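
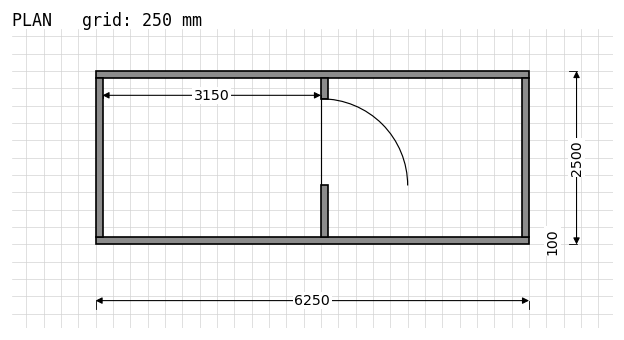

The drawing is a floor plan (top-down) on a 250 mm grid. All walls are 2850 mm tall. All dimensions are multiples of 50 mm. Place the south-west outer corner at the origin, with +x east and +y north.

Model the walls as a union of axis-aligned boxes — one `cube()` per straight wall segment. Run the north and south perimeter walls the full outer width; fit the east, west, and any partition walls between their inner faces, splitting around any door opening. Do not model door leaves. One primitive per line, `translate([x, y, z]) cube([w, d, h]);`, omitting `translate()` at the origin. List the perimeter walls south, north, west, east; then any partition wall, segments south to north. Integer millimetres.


cube([6250, 100, 2850]);
translate([0, 2400, 0]) cube([6250, 100, 2850]);
translate([0, 100, 0]) cube([100, 2300, 2850]);
translate([6150, 100, 0]) cube([100, 2300, 2850]);
translate([3250, 100, 0]) cube([100, 750, 2850]);
translate([3250, 2100, 0]) cube([100, 300, 2850]);


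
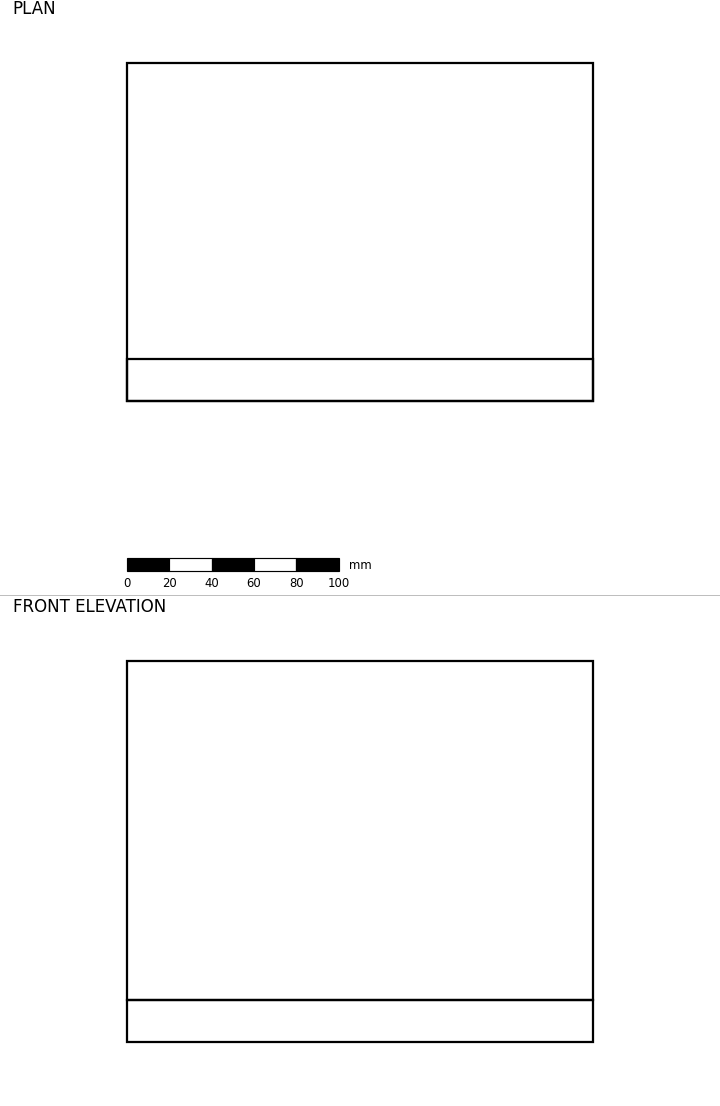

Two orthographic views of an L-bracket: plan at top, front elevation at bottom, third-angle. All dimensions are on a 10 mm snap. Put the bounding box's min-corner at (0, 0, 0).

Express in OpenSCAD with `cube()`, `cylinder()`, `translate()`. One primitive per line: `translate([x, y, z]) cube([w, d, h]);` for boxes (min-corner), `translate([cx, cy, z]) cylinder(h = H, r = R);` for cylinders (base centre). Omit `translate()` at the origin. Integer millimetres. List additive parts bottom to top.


cube([220, 160, 20]);
translate([0, 0, 20]) cube([220, 20, 160]);


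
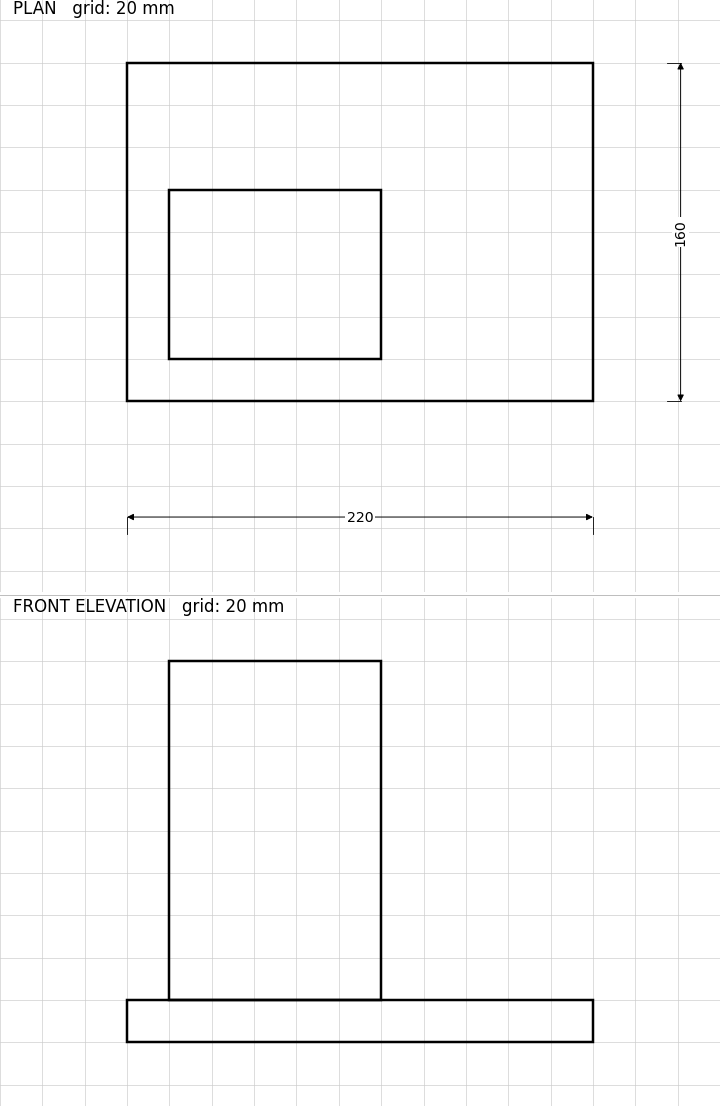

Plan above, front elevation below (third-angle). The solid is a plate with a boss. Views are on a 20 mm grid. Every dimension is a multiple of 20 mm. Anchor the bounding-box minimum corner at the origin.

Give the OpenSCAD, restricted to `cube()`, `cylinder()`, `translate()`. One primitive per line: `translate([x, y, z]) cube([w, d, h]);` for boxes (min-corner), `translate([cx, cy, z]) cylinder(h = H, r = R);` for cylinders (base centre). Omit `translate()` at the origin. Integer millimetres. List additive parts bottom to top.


cube([220, 160, 20]);
translate([20, 20, 20]) cube([100, 80, 160]);


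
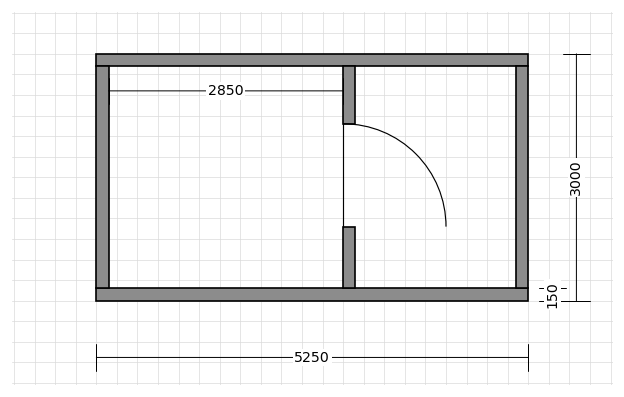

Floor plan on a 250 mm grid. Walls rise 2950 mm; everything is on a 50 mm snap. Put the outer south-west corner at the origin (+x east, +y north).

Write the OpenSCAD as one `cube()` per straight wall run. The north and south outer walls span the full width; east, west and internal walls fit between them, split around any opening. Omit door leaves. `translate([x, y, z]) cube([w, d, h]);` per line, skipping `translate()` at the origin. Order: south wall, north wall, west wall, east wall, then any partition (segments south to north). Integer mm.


cube([5250, 150, 2950]);
translate([0, 2850, 0]) cube([5250, 150, 2950]);
translate([0, 150, 0]) cube([150, 2700, 2950]);
translate([5100, 150, 0]) cube([150, 2700, 2950]);
translate([3000, 150, 0]) cube([150, 750, 2950]);
translate([3000, 2150, 0]) cube([150, 700, 2950]);


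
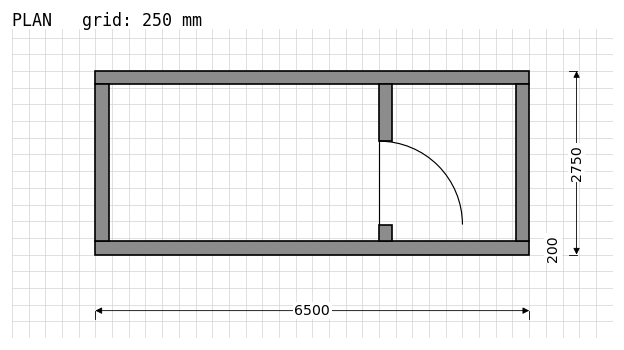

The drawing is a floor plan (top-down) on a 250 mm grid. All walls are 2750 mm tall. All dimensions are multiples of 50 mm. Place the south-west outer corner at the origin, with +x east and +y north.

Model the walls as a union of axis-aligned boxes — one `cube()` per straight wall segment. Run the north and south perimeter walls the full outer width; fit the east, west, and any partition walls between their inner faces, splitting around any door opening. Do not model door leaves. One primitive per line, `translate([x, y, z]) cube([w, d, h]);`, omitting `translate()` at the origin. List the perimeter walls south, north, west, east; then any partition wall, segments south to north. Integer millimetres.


cube([6500, 200, 2750]);
translate([0, 2550, 0]) cube([6500, 200, 2750]);
translate([0, 200, 0]) cube([200, 2350, 2750]);
translate([6300, 200, 0]) cube([200, 2350, 2750]);
translate([4250, 200, 0]) cube([200, 250, 2750]);
translate([4250, 1700, 0]) cube([200, 850, 2750]);


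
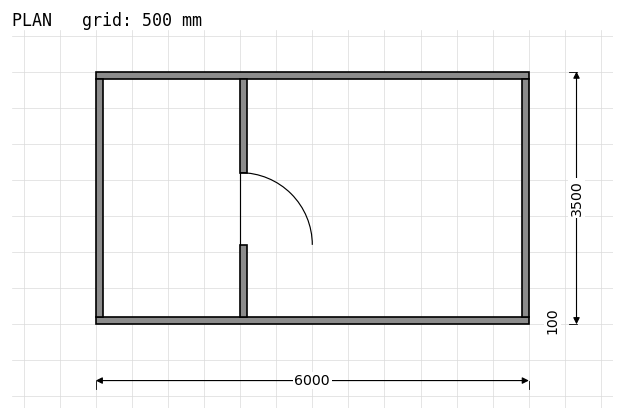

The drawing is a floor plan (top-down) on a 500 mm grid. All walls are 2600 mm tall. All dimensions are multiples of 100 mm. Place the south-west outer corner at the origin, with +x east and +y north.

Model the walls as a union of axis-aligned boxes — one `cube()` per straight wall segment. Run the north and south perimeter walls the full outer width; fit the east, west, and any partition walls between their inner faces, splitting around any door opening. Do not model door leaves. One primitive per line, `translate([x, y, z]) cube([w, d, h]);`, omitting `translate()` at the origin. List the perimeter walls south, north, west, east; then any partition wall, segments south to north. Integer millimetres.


cube([6000, 100, 2600]);
translate([0, 3400, 0]) cube([6000, 100, 2600]);
translate([0, 100, 0]) cube([100, 3300, 2600]);
translate([5900, 100, 0]) cube([100, 3300, 2600]);
translate([2000, 100, 0]) cube([100, 1000, 2600]);
translate([2000, 2100, 0]) cube([100, 1300, 2600]);


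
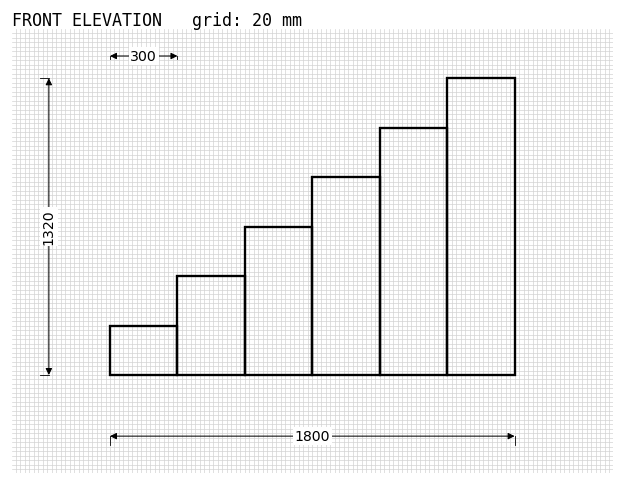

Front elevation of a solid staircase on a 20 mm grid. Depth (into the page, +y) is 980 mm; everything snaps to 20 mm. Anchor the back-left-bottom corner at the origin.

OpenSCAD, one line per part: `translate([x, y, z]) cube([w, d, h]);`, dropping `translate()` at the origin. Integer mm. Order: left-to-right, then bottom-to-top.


cube([300, 980, 220]);
translate([300, 0, 0]) cube([300, 980, 440]);
translate([600, 0, 0]) cube([300, 980, 660]);
translate([900, 0, 0]) cube([300, 980, 880]);
translate([1200, 0, 0]) cube([300, 980, 1100]);
translate([1500, 0, 0]) cube([300, 980, 1320]);


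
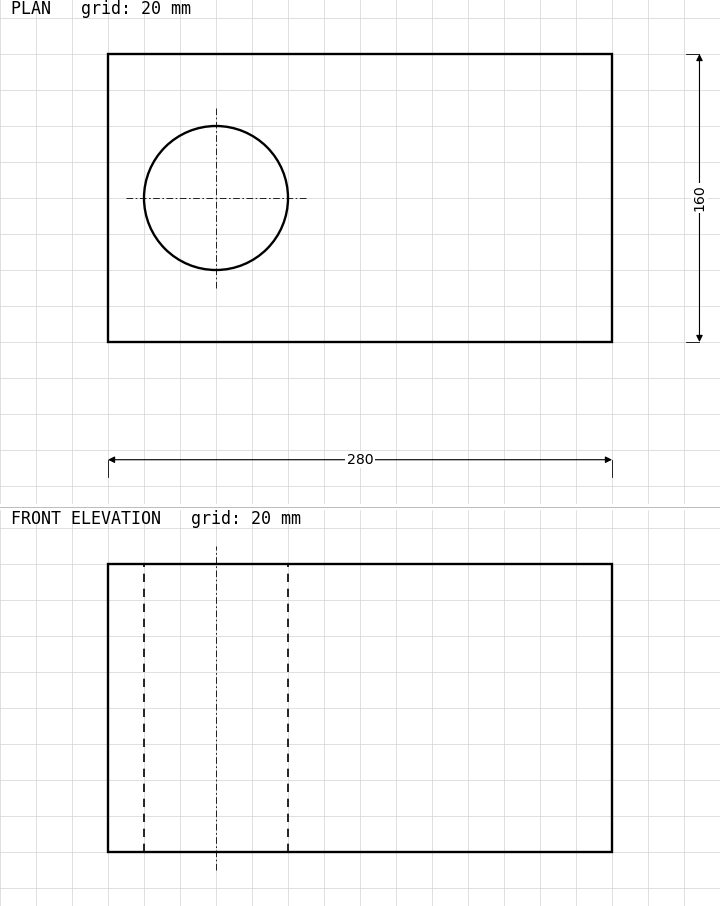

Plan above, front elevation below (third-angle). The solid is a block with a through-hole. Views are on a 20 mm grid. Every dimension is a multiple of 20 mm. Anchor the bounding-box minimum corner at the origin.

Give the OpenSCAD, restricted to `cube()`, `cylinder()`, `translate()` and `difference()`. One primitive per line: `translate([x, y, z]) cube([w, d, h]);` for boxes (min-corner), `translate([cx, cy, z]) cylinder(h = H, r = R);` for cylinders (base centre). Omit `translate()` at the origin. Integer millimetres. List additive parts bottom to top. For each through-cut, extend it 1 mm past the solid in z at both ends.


difference() {
  cube([280, 160, 160]);
  translate([60, 80, -1]) cylinder(h = 162, r = 40);
}


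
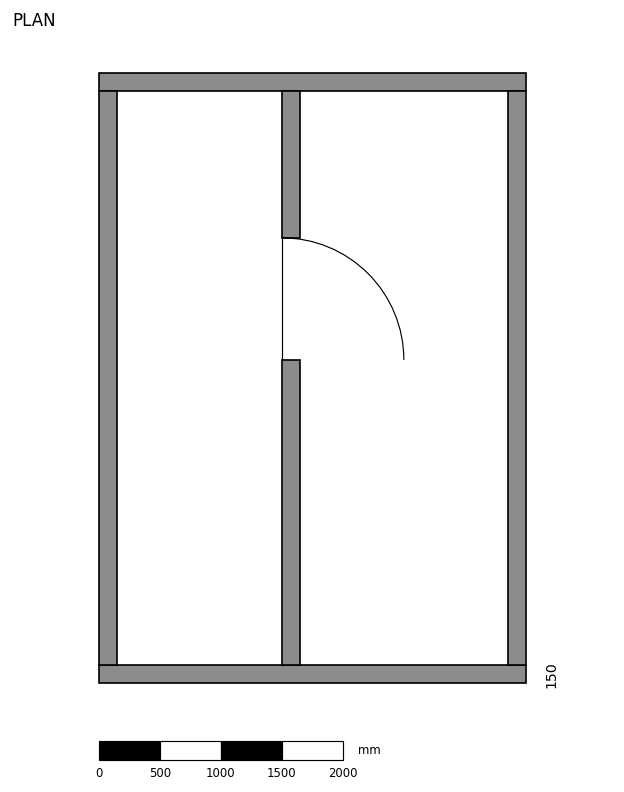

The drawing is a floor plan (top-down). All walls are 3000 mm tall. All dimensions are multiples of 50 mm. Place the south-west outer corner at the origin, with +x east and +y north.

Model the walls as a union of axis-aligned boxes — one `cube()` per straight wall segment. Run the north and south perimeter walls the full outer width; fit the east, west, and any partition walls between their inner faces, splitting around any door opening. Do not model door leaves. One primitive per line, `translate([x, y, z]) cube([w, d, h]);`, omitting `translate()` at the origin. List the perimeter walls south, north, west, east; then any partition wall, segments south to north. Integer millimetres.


cube([3500, 150, 3000]);
translate([0, 4850, 0]) cube([3500, 150, 3000]);
translate([0, 150, 0]) cube([150, 4700, 3000]);
translate([3350, 150, 0]) cube([150, 4700, 3000]);
translate([1500, 150, 0]) cube([150, 2500, 3000]);
translate([1500, 3650, 0]) cube([150, 1200, 3000]);


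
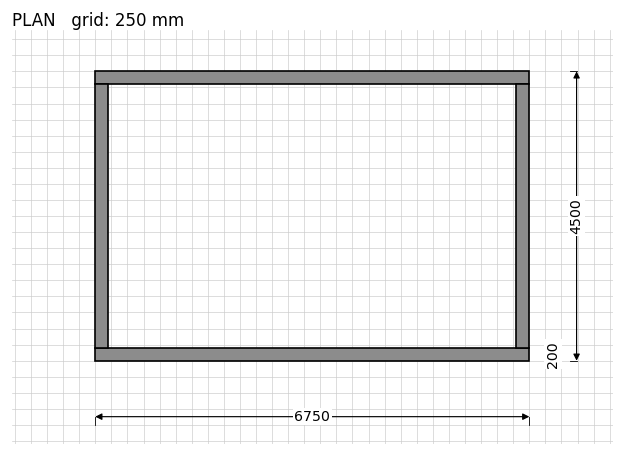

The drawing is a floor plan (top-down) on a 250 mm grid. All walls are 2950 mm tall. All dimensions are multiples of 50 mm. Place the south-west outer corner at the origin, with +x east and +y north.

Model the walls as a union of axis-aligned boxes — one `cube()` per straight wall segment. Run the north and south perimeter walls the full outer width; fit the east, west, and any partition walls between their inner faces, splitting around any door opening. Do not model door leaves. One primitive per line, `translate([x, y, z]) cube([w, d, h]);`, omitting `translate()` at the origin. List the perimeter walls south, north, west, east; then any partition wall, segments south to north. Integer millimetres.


cube([6750, 200, 2950]);
translate([0, 4300, 0]) cube([6750, 200, 2950]);
translate([0, 200, 0]) cube([200, 4100, 2950]);
translate([6550, 200, 0]) cube([200, 4100, 2950]);


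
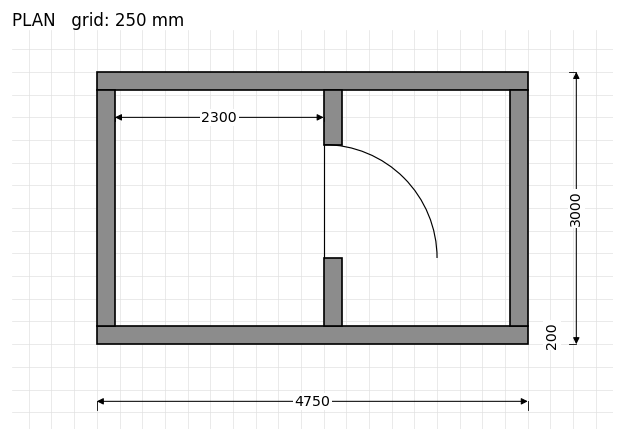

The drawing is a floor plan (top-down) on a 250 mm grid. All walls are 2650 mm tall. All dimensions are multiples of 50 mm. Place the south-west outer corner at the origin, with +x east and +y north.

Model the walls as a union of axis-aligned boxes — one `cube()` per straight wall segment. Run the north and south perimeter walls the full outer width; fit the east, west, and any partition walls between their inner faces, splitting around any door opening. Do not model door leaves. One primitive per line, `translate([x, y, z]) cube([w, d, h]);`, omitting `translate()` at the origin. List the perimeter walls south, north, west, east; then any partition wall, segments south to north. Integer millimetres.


cube([4750, 200, 2650]);
translate([0, 2800, 0]) cube([4750, 200, 2650]);
translate([0, 200, 0]) cube([200, 2600, 2650]);
translate([4550, 200, 0]) cube([200, 2600, 2650]);
translate([2500, 200, 0]) cube([200, 750, 2650]);
translate([2500, 2200, 0]) cube([200, 600, 2650]);


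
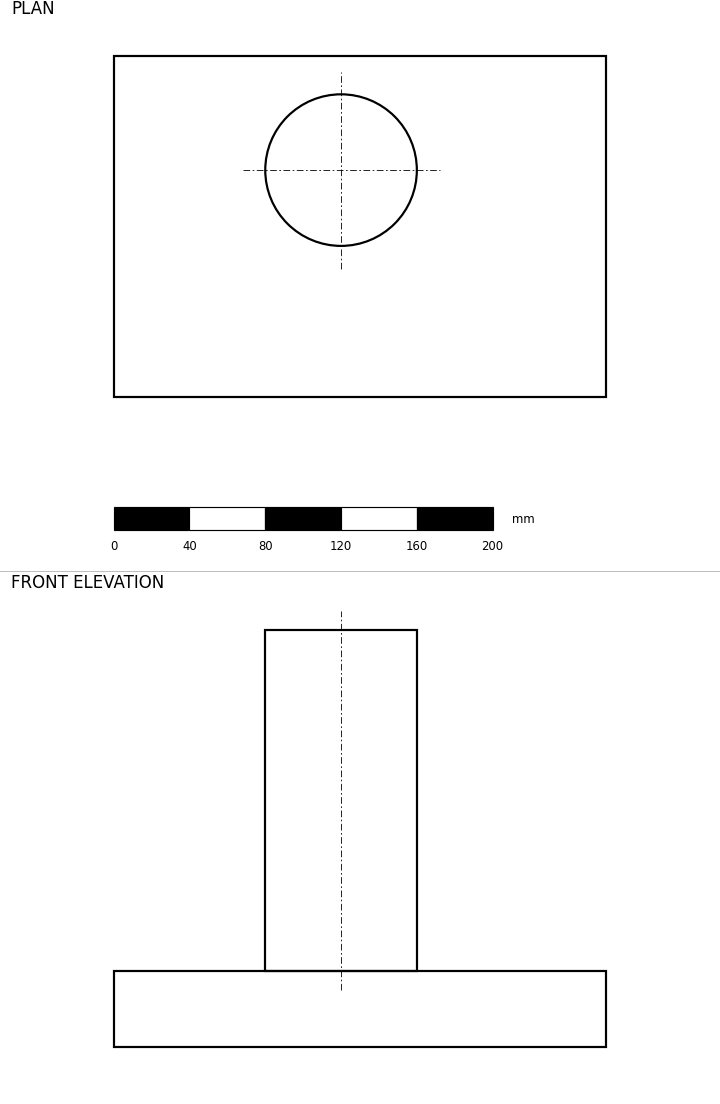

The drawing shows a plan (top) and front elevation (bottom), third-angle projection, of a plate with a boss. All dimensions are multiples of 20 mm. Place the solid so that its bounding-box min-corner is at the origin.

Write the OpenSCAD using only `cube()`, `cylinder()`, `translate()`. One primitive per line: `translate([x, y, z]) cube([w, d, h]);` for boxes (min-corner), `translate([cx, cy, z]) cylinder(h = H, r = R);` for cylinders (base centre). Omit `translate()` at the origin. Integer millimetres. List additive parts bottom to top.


cube([260, 180, 40]);
translate([120, 120, 40]) cylinder(h = 180, r = 40);


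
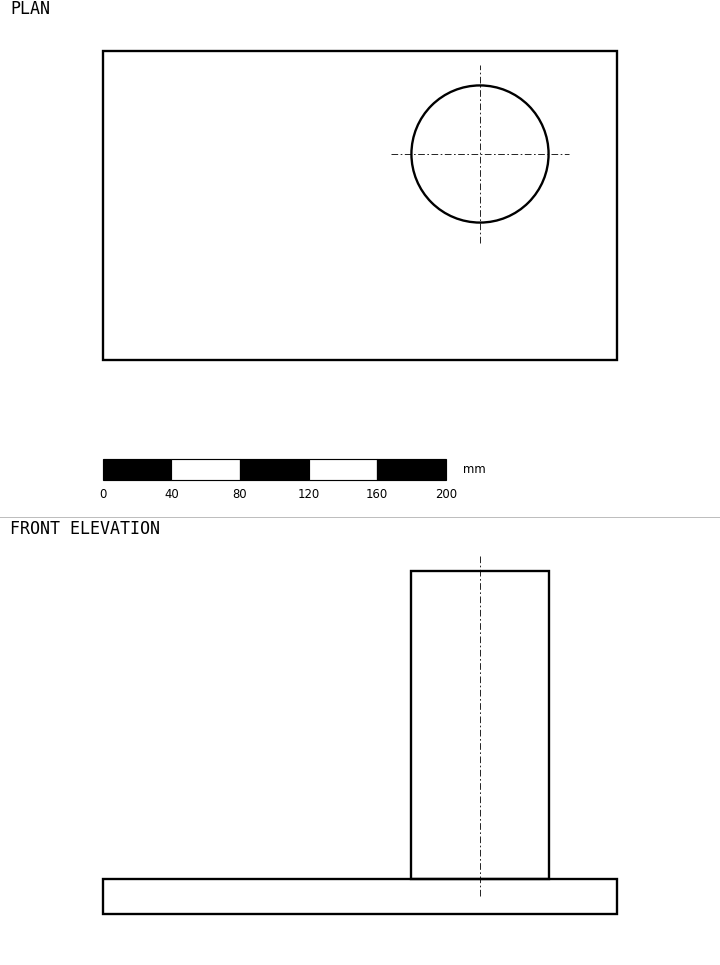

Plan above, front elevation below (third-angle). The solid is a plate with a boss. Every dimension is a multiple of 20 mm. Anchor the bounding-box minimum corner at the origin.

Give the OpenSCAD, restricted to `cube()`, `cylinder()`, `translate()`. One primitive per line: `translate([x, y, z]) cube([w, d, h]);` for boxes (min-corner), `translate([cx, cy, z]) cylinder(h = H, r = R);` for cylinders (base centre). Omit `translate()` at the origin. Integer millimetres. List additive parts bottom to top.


cube([300, 180, 20]);
translate([220, 120, 20]) cylinder(h = 180, r = 40);


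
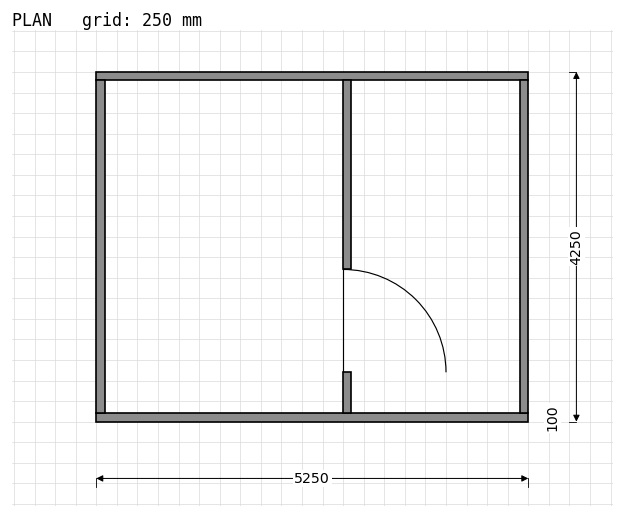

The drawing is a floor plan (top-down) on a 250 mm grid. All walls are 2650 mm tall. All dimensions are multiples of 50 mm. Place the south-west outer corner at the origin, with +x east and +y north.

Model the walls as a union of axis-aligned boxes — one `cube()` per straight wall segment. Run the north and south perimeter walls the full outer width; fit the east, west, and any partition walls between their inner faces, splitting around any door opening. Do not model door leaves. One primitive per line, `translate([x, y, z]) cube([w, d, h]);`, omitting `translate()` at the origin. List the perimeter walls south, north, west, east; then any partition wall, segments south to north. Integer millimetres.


cube([5250, 100, 2650]);
translate([0, 4150, 0]) cube([5250, 100, 2650]);
translate([0, 100, 0]) cube([100, 4050, 2650]);
translate([5150, 100, 0]) cube([100, 4050, 2650]);
translate([3000, 100, 0]) cube([100, 500, 2650]);
translate([3000, 1850, 0]) cube([100, 2300, 2650]);


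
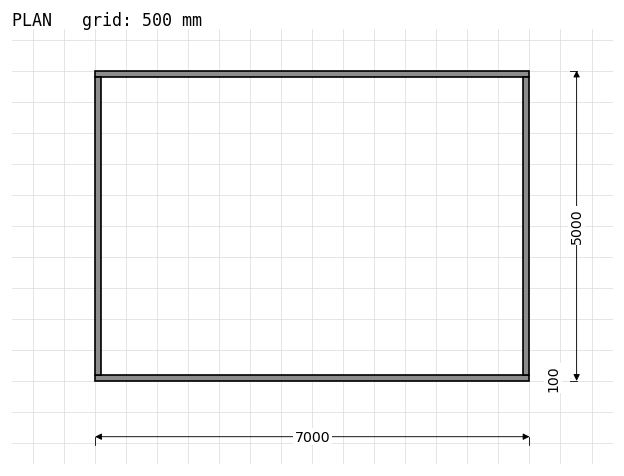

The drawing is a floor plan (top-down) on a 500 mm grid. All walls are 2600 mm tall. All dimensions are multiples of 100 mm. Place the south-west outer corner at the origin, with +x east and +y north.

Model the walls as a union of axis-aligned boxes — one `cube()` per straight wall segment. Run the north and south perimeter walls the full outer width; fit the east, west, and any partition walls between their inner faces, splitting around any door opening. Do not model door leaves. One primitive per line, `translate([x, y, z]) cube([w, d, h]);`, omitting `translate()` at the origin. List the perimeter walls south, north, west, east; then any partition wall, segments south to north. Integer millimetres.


cube([7000, 100, 2600]);
translate([0, 4900, 0]) cube([7000, 100, 2600]);
translate([0, 100, 0]) cube([100, 4800, 2600]);
translate([6900, 100, 0]) cube([100, 4800, 2600]);


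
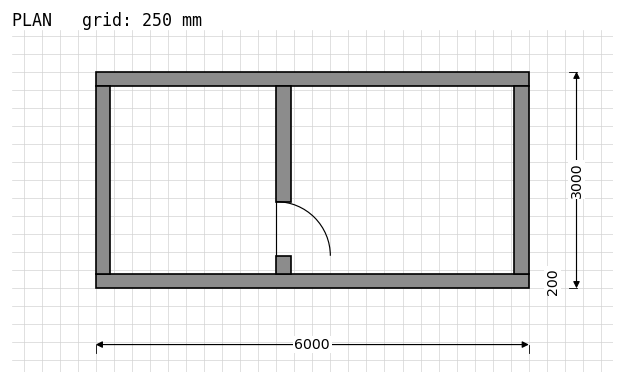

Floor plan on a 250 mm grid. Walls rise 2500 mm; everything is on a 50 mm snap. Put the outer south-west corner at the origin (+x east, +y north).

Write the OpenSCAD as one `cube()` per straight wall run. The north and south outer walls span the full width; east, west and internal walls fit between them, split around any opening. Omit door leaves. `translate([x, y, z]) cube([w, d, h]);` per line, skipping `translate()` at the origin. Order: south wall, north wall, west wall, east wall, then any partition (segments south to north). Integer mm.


cube([6000, 200, 2500]);
translate([0, 2800, 0]) cube([6000, 200, 2500]);
translate([0, 200, 0]) cube([200, 2600, 2500]);
translate([5800, 200, 0]) cube([200, 2600, 2500]);
translate([2500, 200, 0]) cube([200, 250, 2500]);
translate([2500, 1200, 0]) cube([200, 1600, 2500]);


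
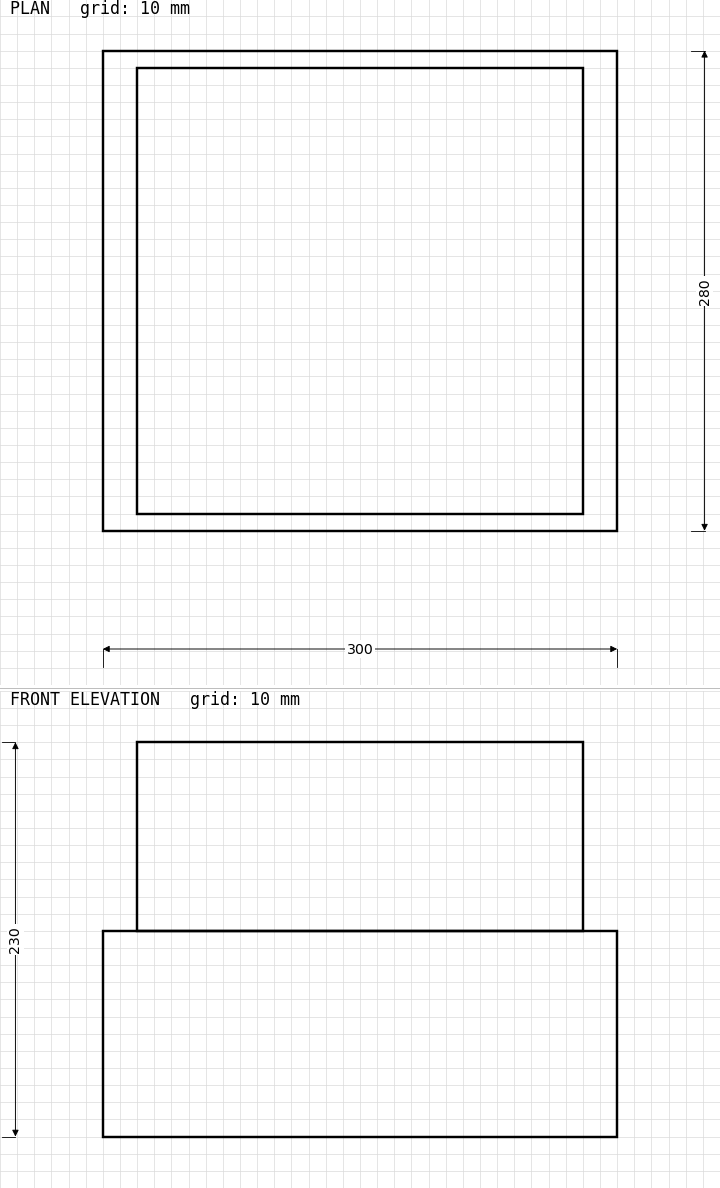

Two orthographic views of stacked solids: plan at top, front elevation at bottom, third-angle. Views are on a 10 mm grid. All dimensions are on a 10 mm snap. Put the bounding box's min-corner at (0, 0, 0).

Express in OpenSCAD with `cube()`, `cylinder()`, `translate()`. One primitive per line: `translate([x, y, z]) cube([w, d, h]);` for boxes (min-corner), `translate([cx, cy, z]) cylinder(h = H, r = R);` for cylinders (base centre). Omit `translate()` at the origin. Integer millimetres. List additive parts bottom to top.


cube([300, 280, 120]);
translate([20, 10, 120]) cube([260, 260, 110]);


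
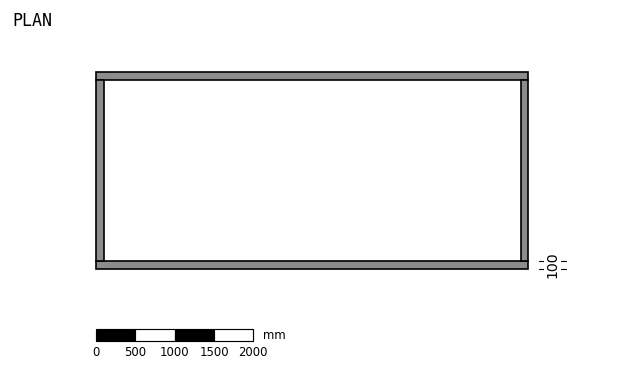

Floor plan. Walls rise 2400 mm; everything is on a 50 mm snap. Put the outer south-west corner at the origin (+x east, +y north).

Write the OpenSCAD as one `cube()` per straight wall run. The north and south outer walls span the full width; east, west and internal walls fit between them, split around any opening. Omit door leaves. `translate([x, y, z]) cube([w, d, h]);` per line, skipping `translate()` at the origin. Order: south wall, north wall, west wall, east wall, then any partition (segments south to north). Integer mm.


cube([5500, 100, 2400]);
translate([0, 2400, 0]) cube([5500, 100, 2400]);
translate([0, 100, 0]) cube([100, 2300, 2400]);
translate([5400, 100, 0]) cube([100, 2300, 2400]);


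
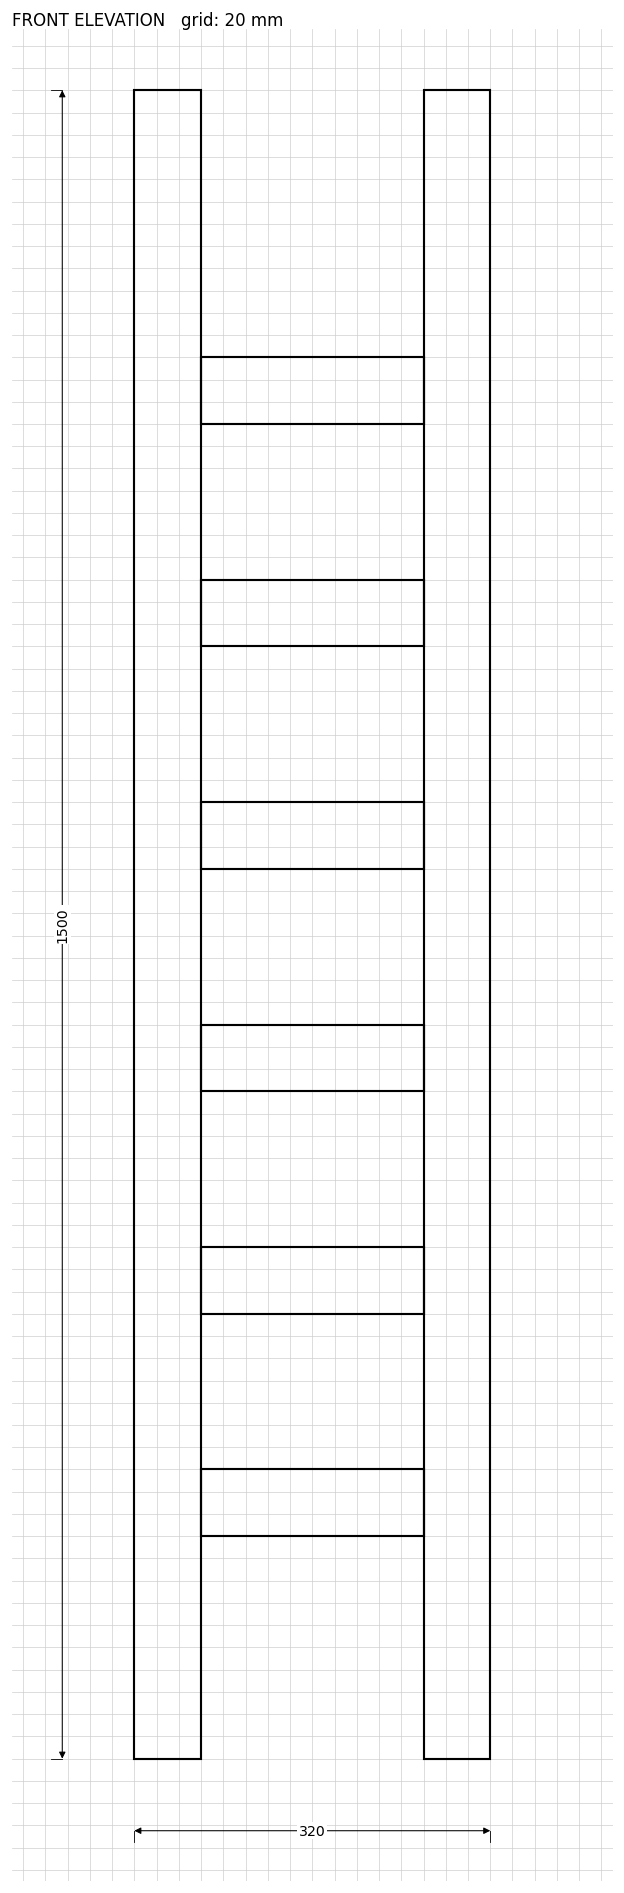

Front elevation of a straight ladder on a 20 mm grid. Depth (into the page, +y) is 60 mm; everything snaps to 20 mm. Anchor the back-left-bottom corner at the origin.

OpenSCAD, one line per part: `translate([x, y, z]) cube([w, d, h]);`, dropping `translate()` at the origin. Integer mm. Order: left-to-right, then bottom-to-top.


cube([60, 60, 1500]);
translate([60, 0, 200]) cube([200, 60, 60]);
translate([60, 0, 400]) cube([200, 60, 60]);
translate([60, 0, 600]) cube([200, 60, 60]);
translate([60, 0, 800]) cube([200, 60, 60]);
translate([60, 0, 1000]) cube([200, 60, 60]);
translate([60, 0, 1200]) cube([200, 60, 60]);
translate([260, 0, 0]) cube([60, 60, 1500]);


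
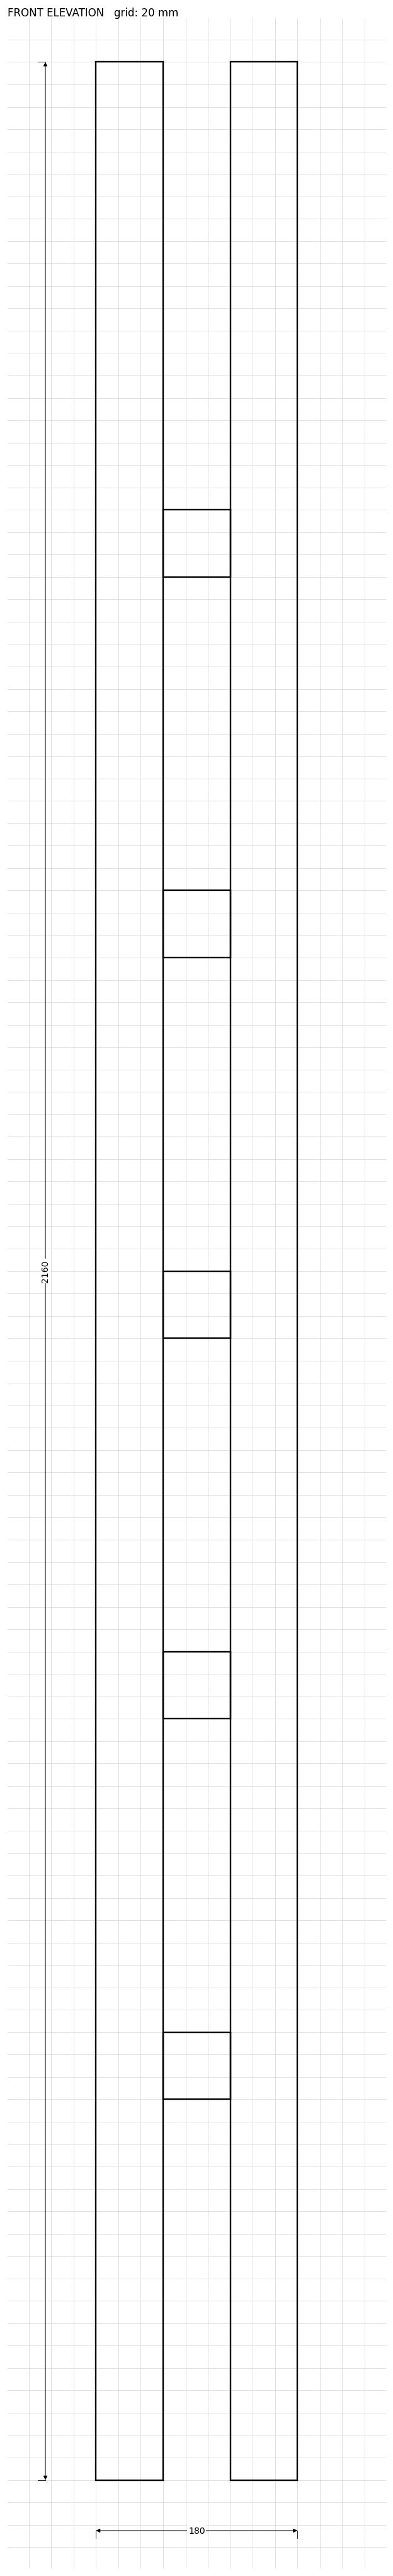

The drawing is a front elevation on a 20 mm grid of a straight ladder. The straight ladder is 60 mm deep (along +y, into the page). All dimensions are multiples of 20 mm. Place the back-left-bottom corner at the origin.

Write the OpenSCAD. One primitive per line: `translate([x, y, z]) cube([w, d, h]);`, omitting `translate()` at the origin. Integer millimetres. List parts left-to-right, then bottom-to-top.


cube([60, 60, 2160]);
translate([60, 0, 340]) cube([60, 60, 60]);
translate([60, 0, 680]) cube([60, 60, 60]);
translate([60, 0, 1020]) cube([60, 60, 60]);
translate([60, 0, 1360]) cube([60, 60, 60]);
translate([60, 0, 1700]) cube([60, 60, 60]);
translate([120, 0, 0]) cube([60, 60, 2160]);


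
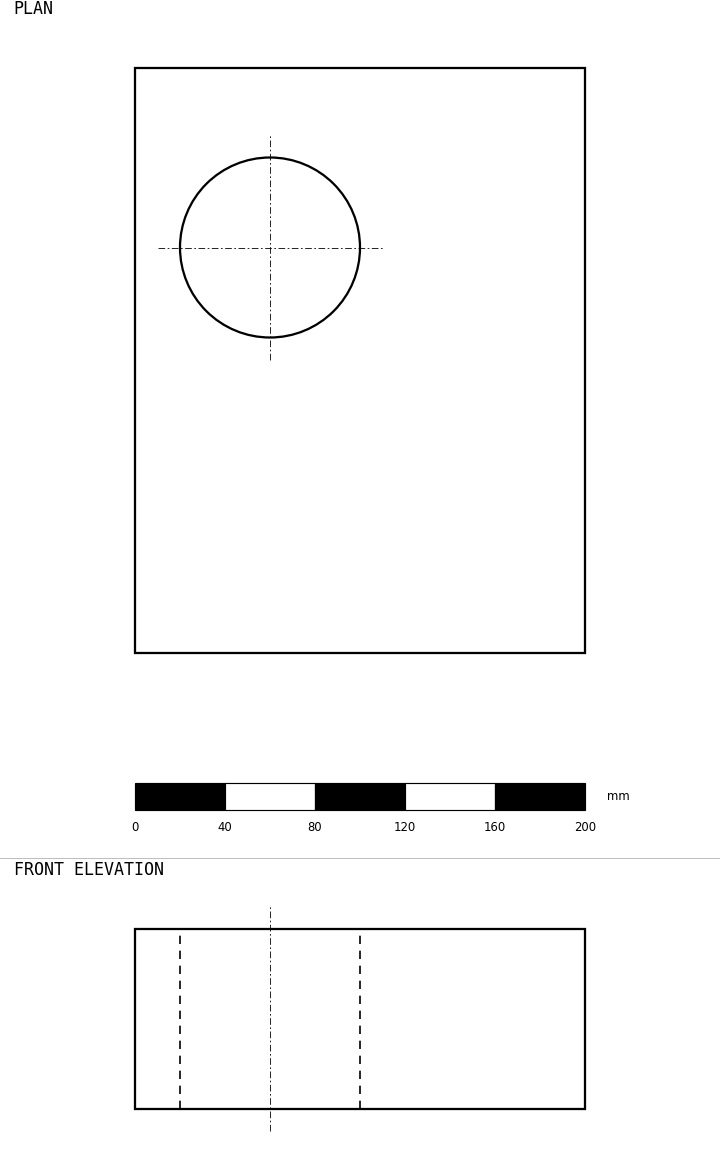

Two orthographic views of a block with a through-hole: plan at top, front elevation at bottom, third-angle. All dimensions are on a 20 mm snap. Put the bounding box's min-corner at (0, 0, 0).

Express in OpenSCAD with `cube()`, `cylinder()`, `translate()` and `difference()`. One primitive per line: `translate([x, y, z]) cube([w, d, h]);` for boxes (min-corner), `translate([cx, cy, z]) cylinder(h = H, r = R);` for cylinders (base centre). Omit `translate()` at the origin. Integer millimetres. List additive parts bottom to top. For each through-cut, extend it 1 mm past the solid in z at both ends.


difference() {
  cube([200, 260, 80]);
  translate([60, 180, -1]) cylinder(h = 82, r = 40);
}


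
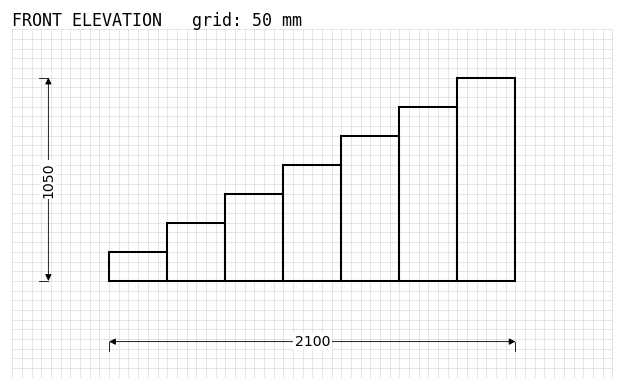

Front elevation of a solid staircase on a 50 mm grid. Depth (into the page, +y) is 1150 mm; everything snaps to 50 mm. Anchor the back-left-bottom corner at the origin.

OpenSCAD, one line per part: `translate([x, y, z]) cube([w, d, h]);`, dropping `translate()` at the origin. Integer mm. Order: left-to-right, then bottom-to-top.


cube([300, 1150, 150]);
translate([300, 0, 0]) cube([300, 1150, 300]);
translate([600, 0, 0]) cube([300, 1150, 450]);
translate([900, 0, 0]) cube([300, 1150, 600]);
translate([1200, 0, 0]) cube([300, 1150, 750]);
translate([1500, 0, 0]) cube([300, 1150, 900]);
translate([1800, 0, 0]) cube([300, 1150, 1050]);


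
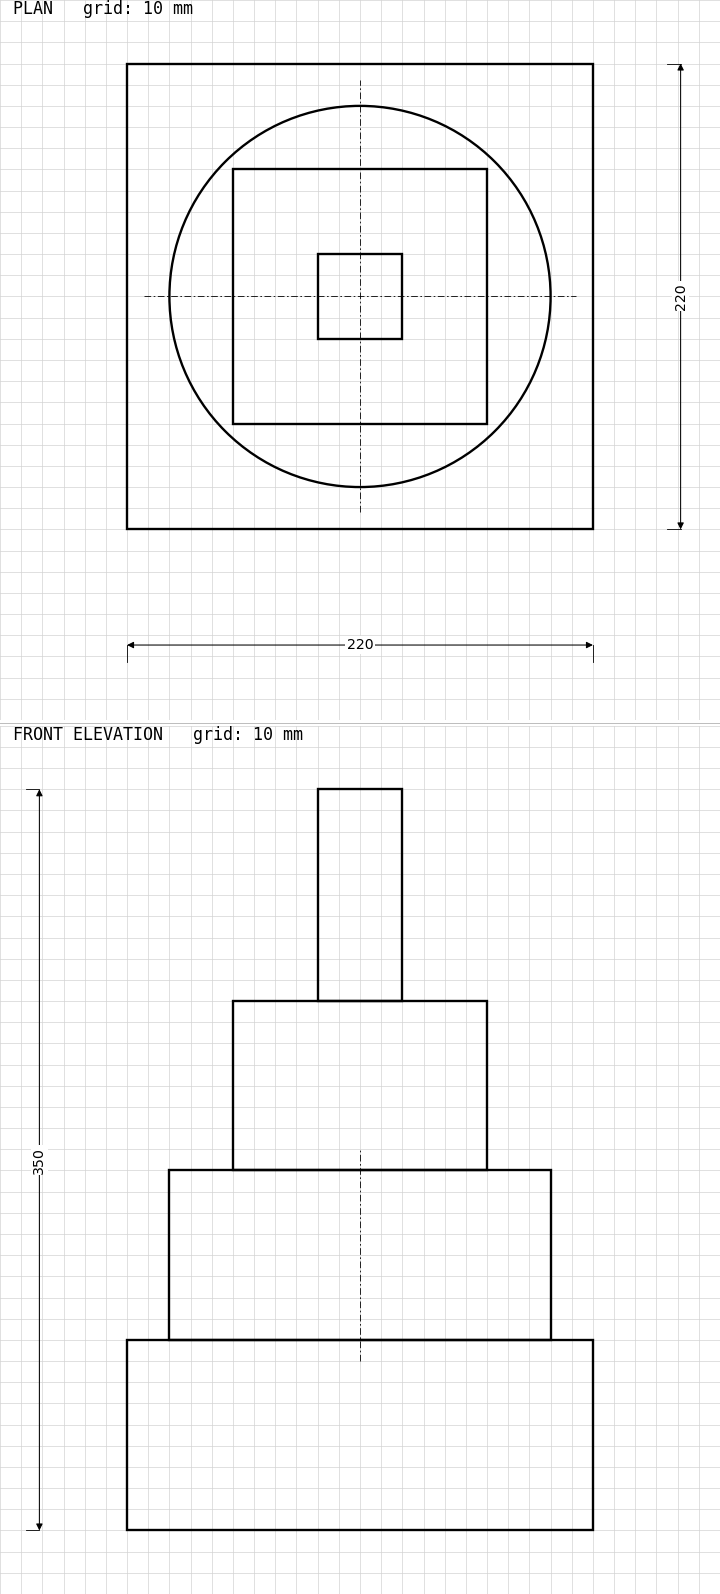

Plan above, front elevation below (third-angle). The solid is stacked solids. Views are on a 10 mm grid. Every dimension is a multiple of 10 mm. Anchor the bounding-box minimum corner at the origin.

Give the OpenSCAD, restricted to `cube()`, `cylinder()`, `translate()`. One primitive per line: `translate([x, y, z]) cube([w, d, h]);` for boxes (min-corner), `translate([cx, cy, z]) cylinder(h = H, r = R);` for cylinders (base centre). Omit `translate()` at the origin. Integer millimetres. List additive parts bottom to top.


cube([220, 220, 90]);
translate([110, 110, 90]) cylinder(h = 80, r = 90);
translate([50, 50, 170]) cube([120, 120, 80]);
translate([90, 90, 250]) cube([40, 40, 100]);


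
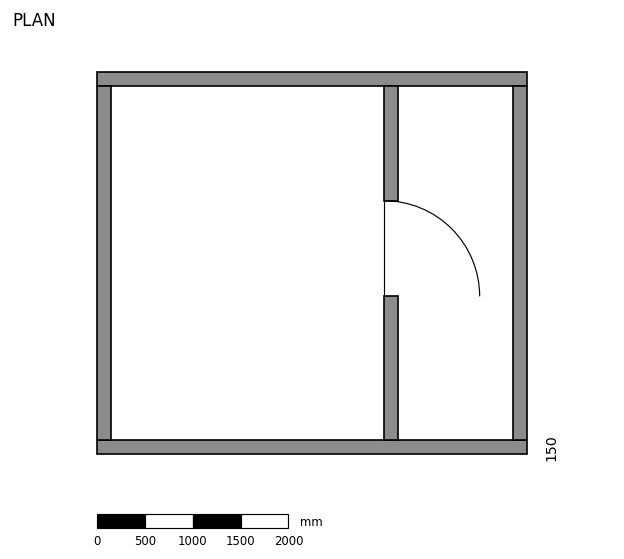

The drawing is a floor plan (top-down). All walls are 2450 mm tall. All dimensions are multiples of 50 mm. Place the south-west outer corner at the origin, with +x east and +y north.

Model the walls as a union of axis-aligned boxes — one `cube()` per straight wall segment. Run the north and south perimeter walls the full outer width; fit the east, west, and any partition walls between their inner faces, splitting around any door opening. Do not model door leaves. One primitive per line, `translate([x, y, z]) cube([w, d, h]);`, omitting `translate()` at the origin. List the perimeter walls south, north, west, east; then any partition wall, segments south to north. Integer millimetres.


cube([4500, 150, 2450]);
translate([0, 3850, 0]) cube([4500, 150, 2450]);
translate([0, 150, 0]) cube([150, 3700, 2450]);
translate([4350, 150, 0]) cube([150, 3700, 2450]);
translate([3000, 150, 0]) cube([150, 1500, 2450]);
translate([3000, 2650, 0]) cube([150, 1200, 2450]);


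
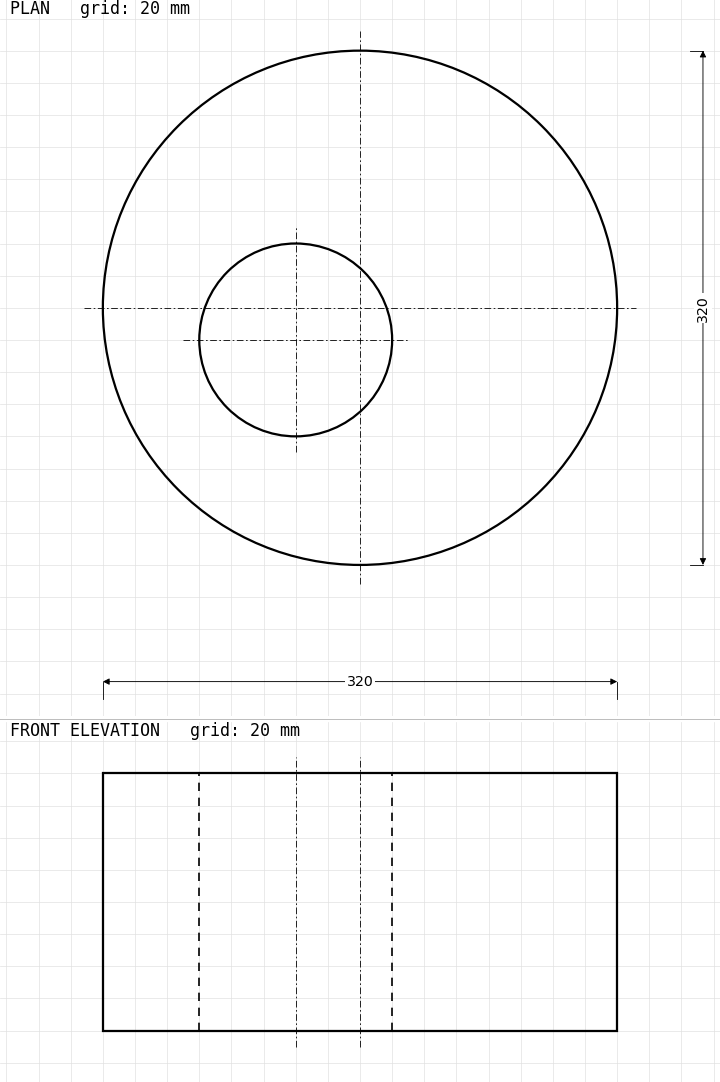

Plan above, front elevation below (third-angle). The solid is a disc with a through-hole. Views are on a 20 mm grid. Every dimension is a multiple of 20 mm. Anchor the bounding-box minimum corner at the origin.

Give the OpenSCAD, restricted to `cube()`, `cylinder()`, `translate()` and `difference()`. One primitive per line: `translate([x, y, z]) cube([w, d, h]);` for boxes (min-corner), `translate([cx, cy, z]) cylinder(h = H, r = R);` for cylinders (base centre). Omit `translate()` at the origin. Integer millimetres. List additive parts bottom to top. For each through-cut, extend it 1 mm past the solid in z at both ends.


difference() {
  translate([160, 160, 0]) cylinder(h = 160, r = 160);
  translate([120, 140, -1]) cylinder(h = 162, r = 60);
}


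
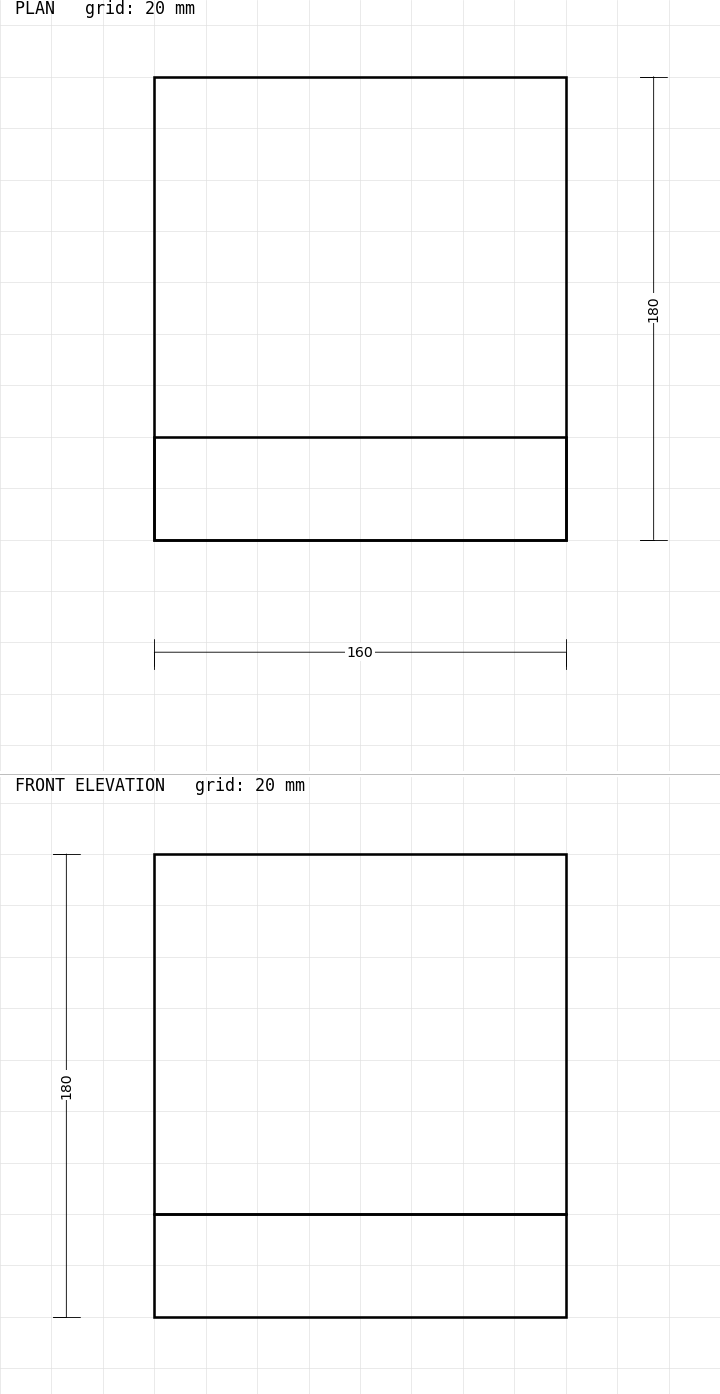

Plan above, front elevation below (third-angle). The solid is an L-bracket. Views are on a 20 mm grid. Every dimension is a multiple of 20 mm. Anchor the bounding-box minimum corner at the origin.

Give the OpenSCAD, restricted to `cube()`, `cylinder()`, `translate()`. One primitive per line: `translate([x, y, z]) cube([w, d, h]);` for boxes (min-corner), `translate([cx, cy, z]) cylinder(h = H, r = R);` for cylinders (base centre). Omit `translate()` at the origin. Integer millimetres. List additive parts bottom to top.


cube([160, 180, 40]);
translate([0, 0, 40]) cube([160, 40, 140]);


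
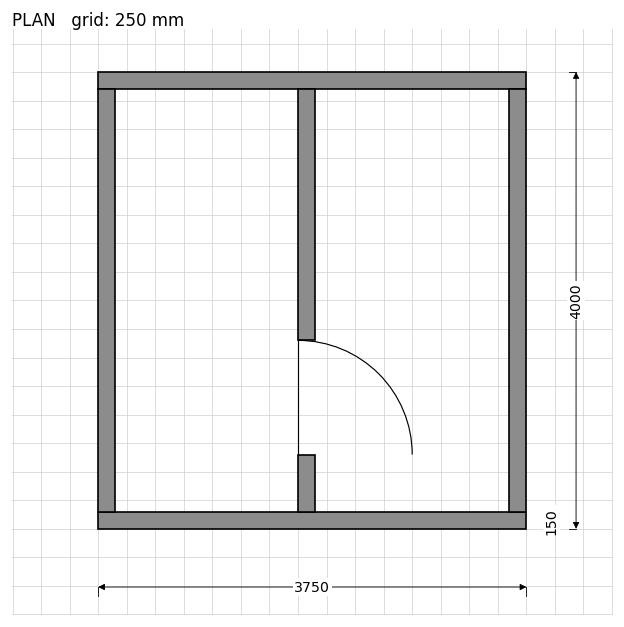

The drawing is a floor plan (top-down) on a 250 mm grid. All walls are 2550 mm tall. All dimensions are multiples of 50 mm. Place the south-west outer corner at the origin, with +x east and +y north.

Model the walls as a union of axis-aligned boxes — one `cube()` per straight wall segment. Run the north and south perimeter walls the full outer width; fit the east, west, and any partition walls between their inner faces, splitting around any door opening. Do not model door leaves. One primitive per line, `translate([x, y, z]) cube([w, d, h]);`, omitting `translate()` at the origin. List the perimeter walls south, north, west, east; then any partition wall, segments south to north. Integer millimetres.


cube([3750, 150, 2550]);
translate([0, 3850, 0]) cube([3750, 150, 2550]);
translate([0, 150, 0]) cube([150, 3700, 2550]);
translate([3600, 150, 0]) cube([150, 3700, 2550]);
translate([1750, 150, 0]) cube([150, 500, 2550]);
translate([1750, 1650, 0]) cube([150, 2200, 2550]);


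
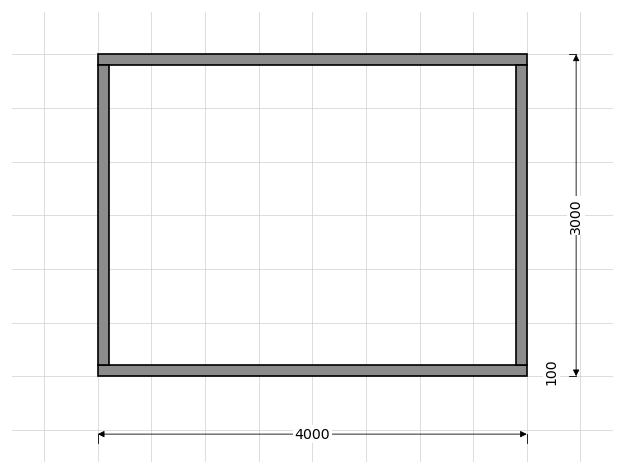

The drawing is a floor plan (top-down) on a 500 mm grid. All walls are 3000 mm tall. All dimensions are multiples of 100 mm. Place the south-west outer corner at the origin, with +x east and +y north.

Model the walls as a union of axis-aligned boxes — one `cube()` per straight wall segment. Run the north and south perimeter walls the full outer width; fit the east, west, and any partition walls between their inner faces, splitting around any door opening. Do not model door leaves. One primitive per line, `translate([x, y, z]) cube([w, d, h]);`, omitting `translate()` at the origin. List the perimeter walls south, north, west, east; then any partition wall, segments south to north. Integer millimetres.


cube([4000, 100, 3000]);
translate([0, 2900, 0]) cube([4000, 100, 3000]);
translate([0, 100, 0]) cube([100, 2800, 3000]);
translate([3900, 100, 0]) cube([100, 2800, 3000]);


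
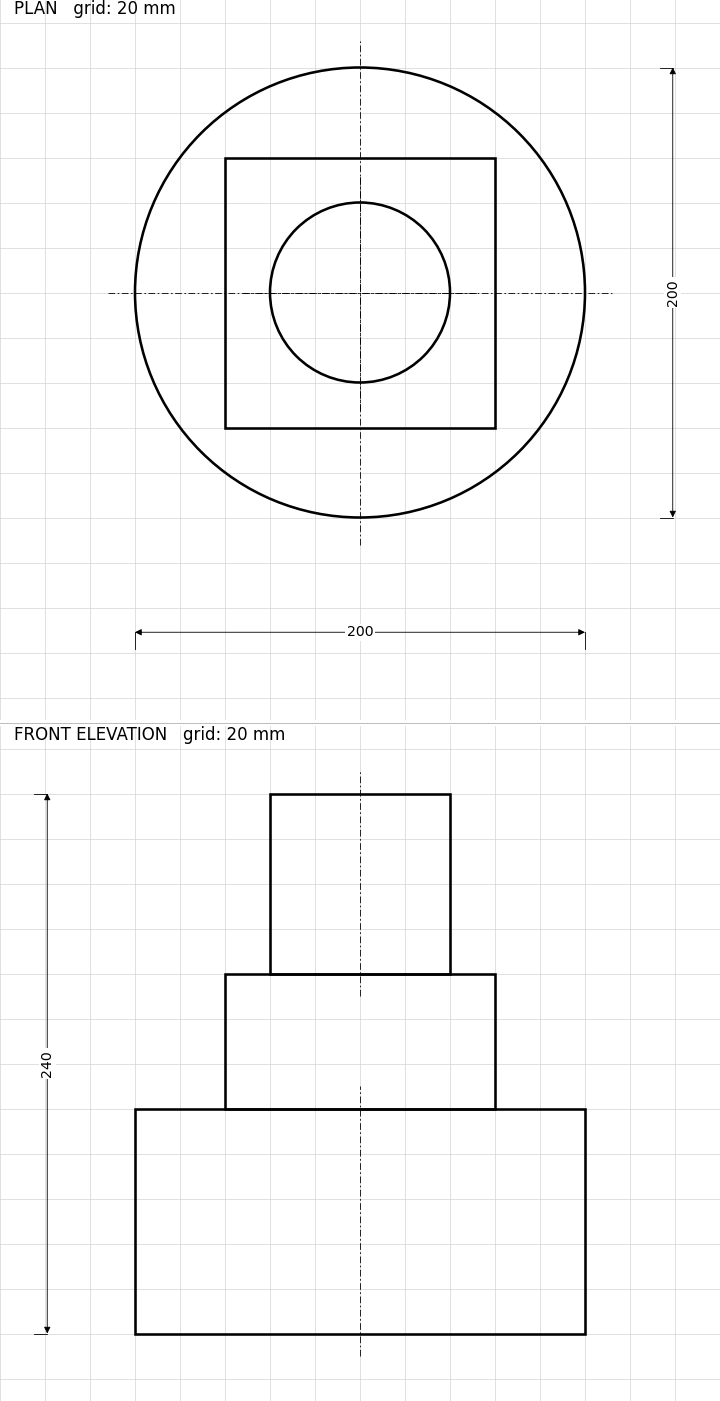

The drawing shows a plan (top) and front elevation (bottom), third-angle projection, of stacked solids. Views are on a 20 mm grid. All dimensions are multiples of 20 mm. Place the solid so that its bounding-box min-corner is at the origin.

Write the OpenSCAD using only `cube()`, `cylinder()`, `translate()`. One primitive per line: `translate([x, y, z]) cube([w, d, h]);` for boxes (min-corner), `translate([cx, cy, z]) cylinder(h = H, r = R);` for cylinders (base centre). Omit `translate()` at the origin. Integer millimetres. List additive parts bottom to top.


translate([100, 100, 0]) cylinder(h = 100, r = 100);
translate([40, 40, 100]) cube([120, 120, 60]);
translate([100, 100, 160]) cylinder(h = 80, r = 40);


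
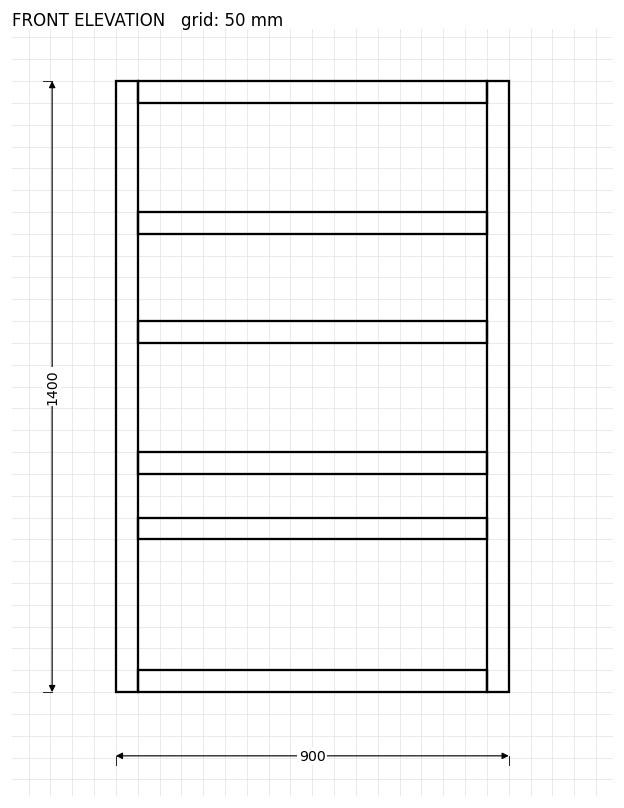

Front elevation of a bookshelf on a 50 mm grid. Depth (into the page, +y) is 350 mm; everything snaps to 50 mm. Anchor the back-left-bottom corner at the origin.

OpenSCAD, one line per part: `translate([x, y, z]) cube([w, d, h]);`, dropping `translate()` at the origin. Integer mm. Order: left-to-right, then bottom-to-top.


cube([50, 350, 1400]);
translate([50, 0, 0]) cube([800, 350, 50]);
translate([50, 0, 350]) cube([800, 350, 50]);
translate([50, 0, 500]) cube([800, 350, 50]);
translate([50, 0, 800]) cube([800, 350, 50]);
translate([50, 0, 1050]) cube([800, 350, 50]);
translate([50, 0, 1350]) cube([800, 350, 50]);
translate([850, 0, 0]) cube([50, 350, 1400]);


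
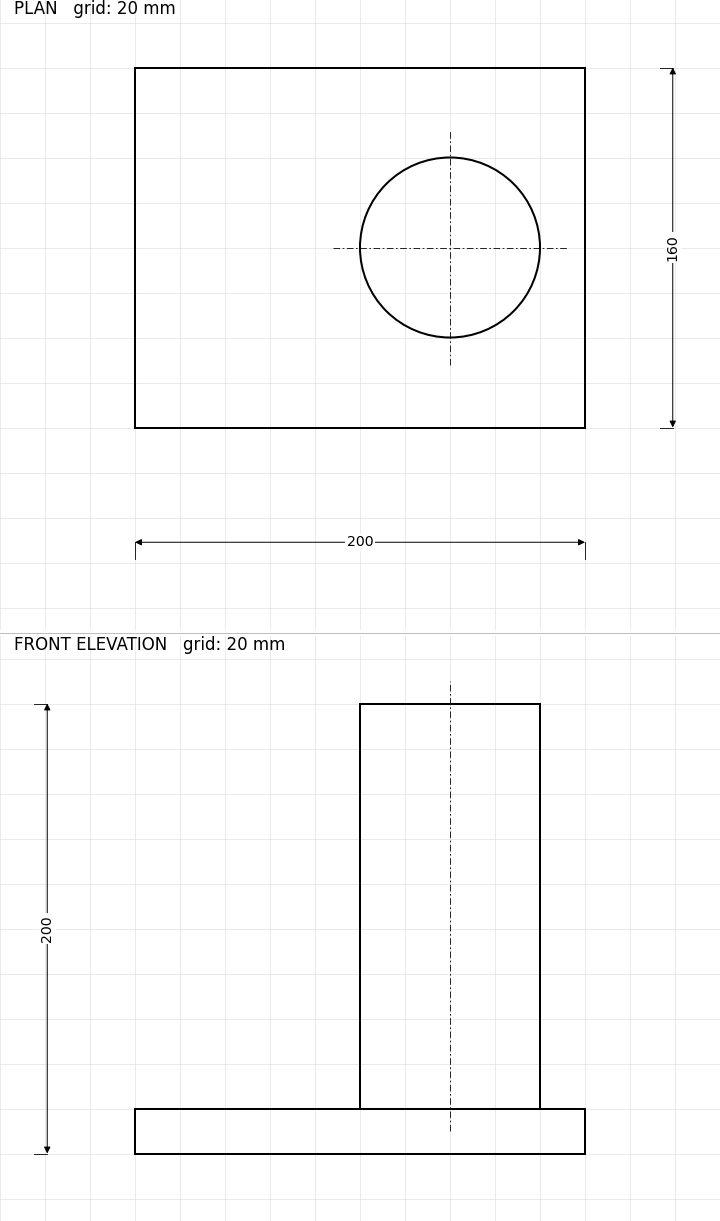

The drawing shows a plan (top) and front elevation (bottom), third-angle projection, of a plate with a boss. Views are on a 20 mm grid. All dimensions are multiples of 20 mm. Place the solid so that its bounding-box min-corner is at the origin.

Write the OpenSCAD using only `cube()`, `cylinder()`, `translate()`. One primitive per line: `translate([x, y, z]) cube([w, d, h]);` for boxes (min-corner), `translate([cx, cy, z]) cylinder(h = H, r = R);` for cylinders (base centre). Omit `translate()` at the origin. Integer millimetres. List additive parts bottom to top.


cube([200, 160, 20]);
translate([140, 80, 20]) cylinder(h = 180, r = 40);


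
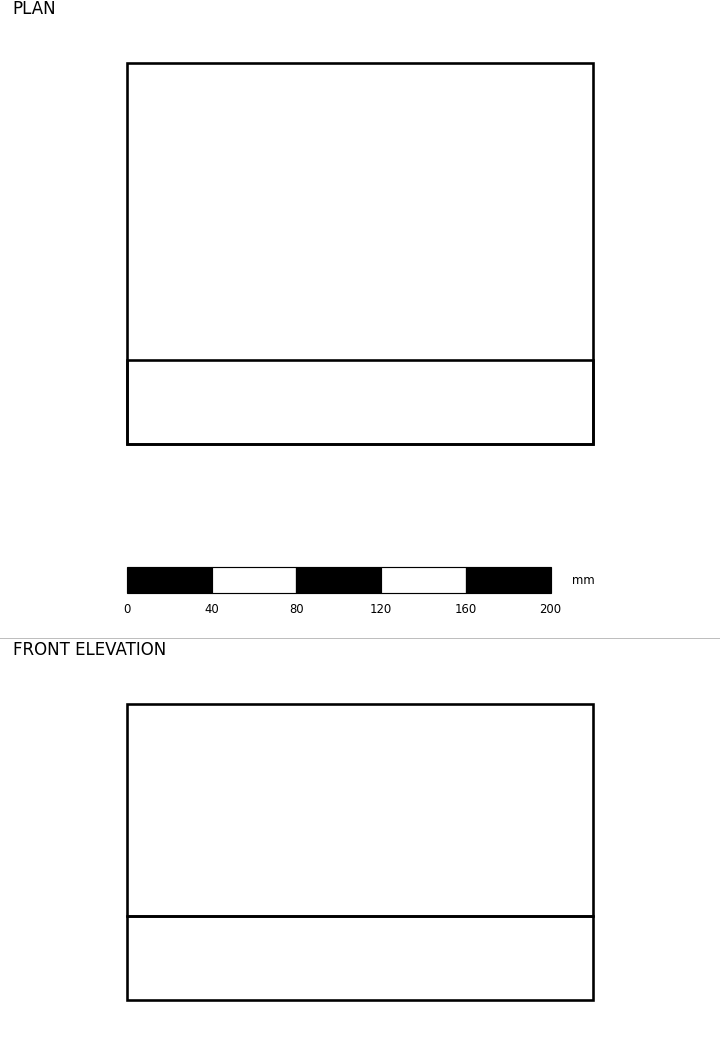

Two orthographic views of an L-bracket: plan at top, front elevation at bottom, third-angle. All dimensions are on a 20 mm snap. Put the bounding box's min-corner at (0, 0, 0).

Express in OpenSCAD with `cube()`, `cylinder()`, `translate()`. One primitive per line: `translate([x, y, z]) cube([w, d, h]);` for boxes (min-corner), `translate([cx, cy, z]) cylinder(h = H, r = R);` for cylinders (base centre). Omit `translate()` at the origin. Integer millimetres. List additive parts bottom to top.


cube([220, 180, 40]);
translate([0, 0, 40]) cube([220, 40, 100]);


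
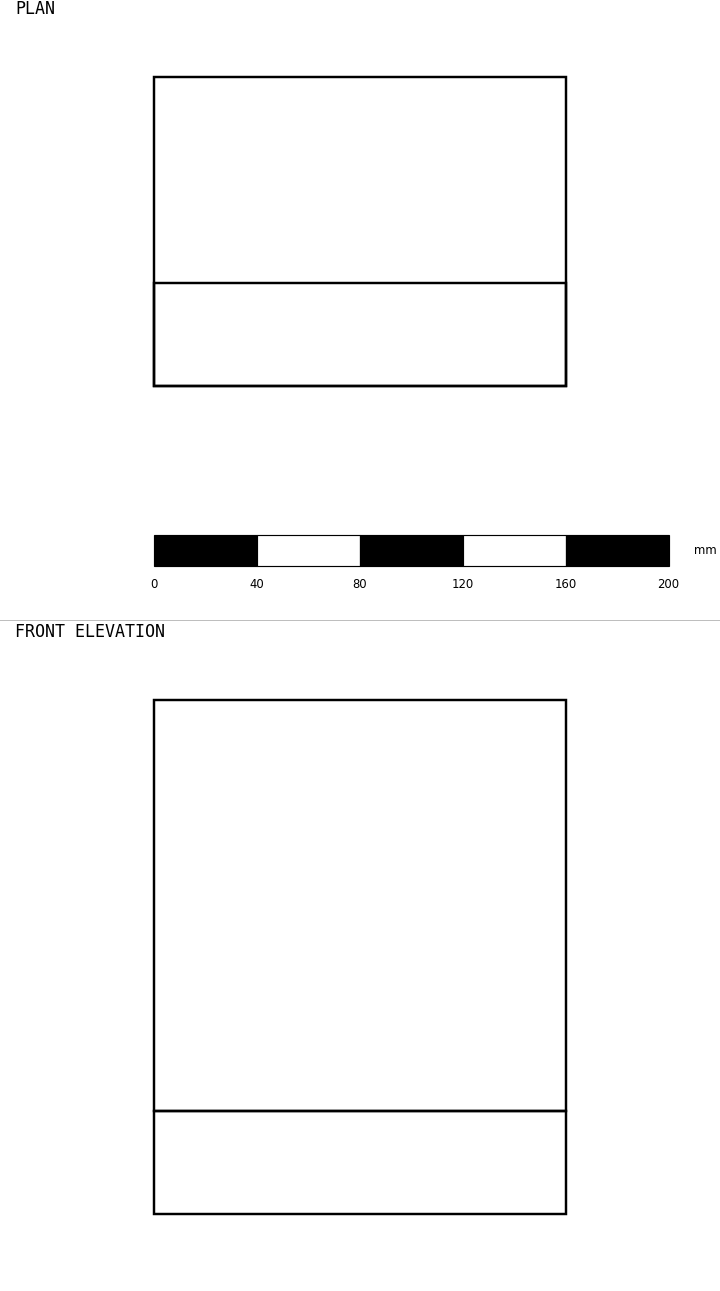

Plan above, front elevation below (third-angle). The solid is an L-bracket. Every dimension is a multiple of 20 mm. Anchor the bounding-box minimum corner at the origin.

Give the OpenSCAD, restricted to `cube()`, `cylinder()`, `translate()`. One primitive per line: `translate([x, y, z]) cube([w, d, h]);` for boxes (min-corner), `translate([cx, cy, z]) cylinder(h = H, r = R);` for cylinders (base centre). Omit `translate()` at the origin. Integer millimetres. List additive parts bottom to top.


cube([160, 120, 40]);
translate([0, 0, 40]) cube([160, 40, 160]);


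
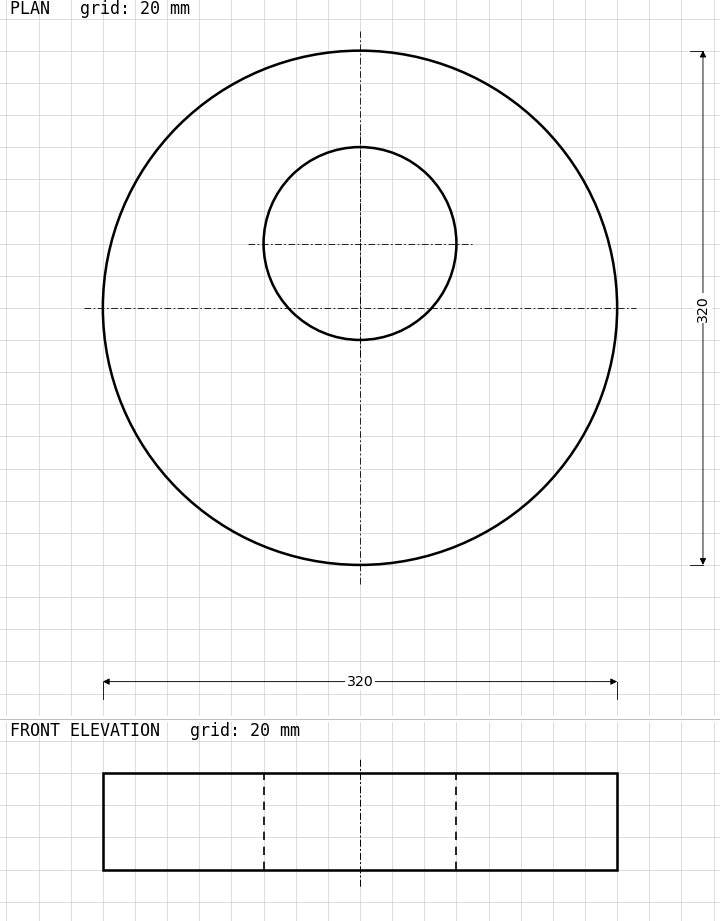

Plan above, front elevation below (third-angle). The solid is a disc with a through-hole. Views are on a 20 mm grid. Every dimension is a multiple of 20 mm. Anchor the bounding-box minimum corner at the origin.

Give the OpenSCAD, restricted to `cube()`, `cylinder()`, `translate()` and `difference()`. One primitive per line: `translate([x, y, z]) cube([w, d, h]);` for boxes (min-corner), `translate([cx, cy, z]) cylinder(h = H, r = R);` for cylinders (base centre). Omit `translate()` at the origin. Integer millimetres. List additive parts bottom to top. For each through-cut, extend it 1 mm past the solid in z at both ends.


difference() {
  translate([160, 160, 0]) cylinder(h = 60, r = 160);
  translate([160, 200, -1]) cylinder(h = 62, r = 60);
}


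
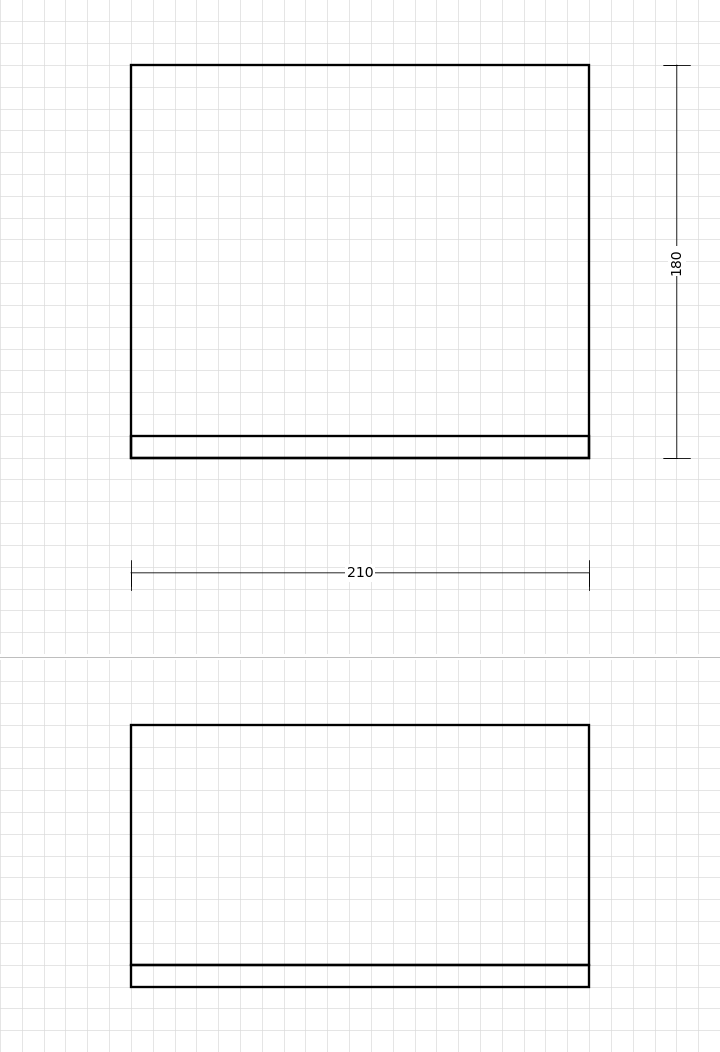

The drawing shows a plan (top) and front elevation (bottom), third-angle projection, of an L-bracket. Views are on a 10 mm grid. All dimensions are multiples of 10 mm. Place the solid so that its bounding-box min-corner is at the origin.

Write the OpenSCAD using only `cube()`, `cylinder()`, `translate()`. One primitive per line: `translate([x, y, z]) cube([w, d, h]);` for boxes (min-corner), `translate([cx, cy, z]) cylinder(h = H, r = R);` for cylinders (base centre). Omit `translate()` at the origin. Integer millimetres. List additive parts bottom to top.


cube([210, 180, 10]);
translate([0, 0, 10]) cube([210, 10, 110]);


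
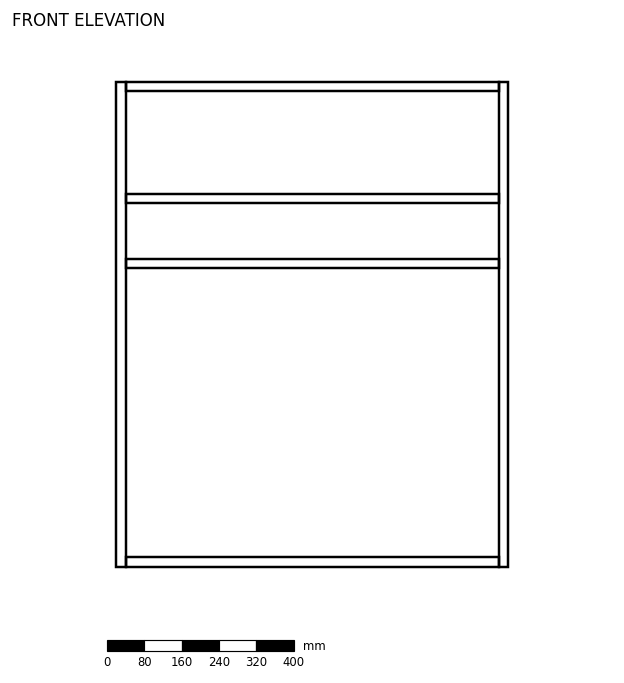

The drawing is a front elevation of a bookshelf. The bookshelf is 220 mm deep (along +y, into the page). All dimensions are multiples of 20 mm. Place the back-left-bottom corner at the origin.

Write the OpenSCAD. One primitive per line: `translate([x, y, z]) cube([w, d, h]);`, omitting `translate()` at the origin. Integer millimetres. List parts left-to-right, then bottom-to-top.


cube([20, 220, 1040]);
translate([20, 0, 0]) cube([800, 220, 20]);
translate([20, 0, 640]) cube([800, 220, 20]);
translate([20, 0, 780]) cube([800, 220, 20]);
translate([20, 0, 1020]) cube([800, 220, 20]);
translate([820, 0, 0]) cube([20, 220, 1040]);


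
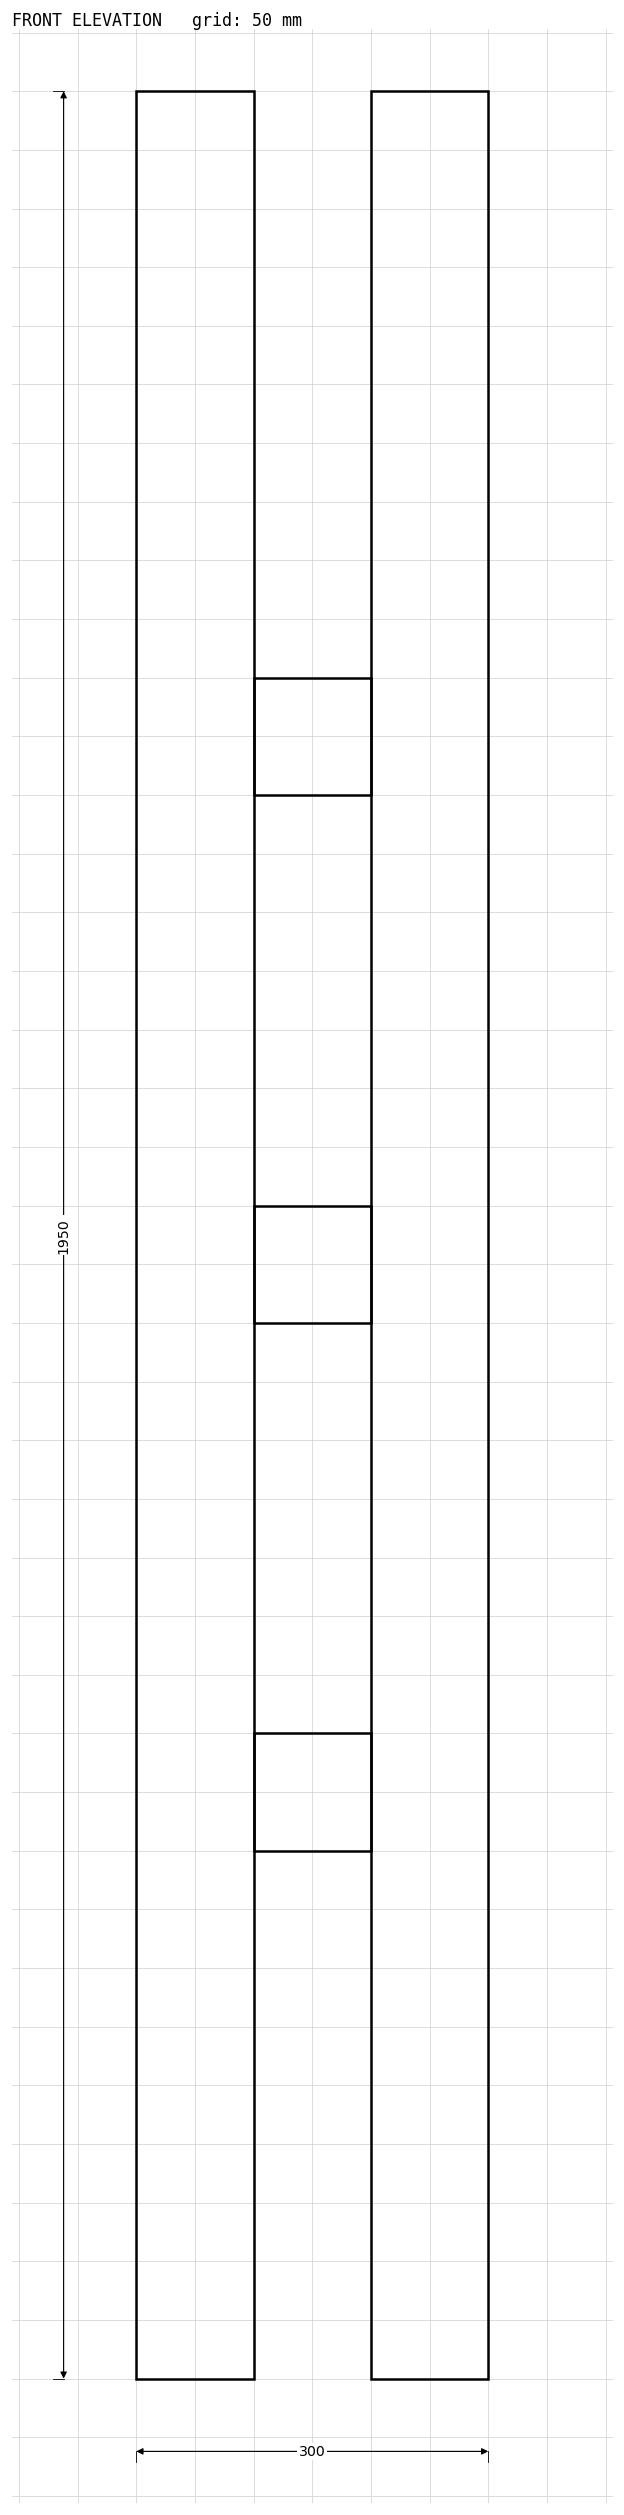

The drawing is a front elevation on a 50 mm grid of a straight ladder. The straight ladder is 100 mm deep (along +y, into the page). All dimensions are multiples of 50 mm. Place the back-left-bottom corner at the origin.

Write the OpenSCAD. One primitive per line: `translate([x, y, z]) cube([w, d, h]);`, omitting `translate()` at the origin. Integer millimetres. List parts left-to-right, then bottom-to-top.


cube([100, 100, 1950]);
translate([100, 0, 450]) cube([100, 100, 100]);
translate([100, 0, 900]) cube([100, 100, 100]);
translate([100, 0, 1350]) cube([100, 100, 100]);
translate([200, 0, 0]) cube([100, 100, 1950]);
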